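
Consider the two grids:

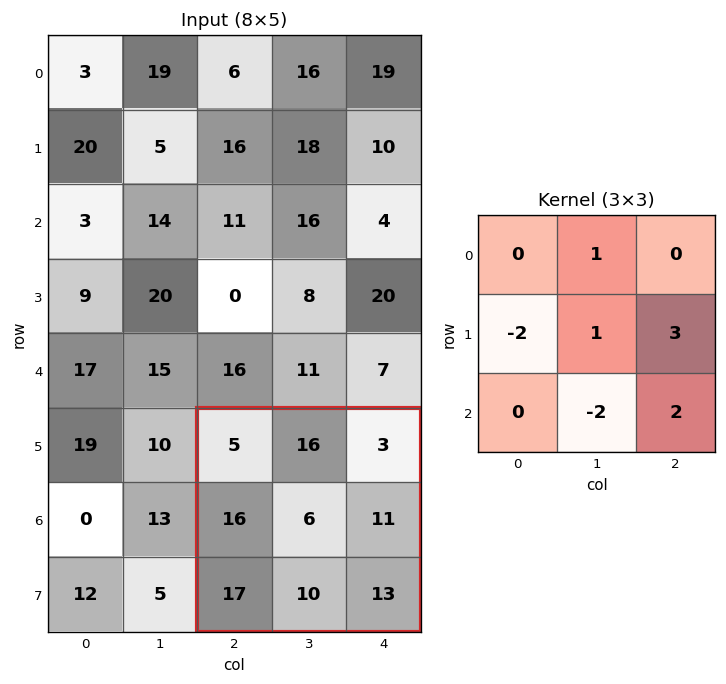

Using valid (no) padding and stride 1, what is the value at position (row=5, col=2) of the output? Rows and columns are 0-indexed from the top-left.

The receptive field on the input at this output position is [5 16 3 / 16 6 11 / 17 10 13]. Elementwise product with the kernel and sum: 16·1 + 16·-2 + 6·1 + 11·3 + 10·-2 + 13·2.

29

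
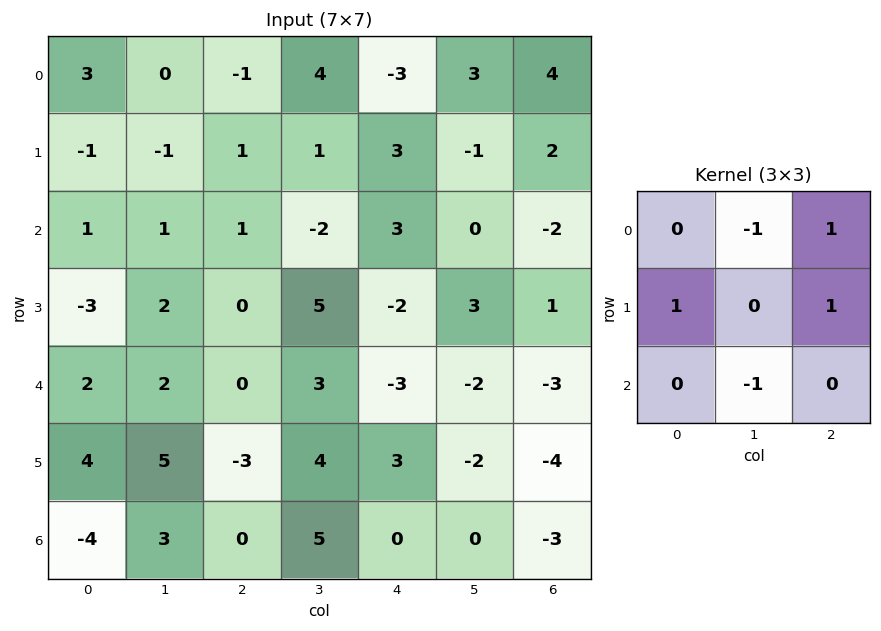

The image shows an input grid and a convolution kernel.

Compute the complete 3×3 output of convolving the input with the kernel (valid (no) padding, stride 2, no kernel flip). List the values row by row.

Output[0,0]: The receptive field on the input at this output position is [3 0 -1 / -1 -1 1 / 1 1 1]. Elementwise product with the kernel and sum: 0·-1 + -1·1 + -1·1 + 1·1 + 1·-1.
Output[0,1]: The receptive field on the input at this output position is [-1 4 -3 / 1 1 3 / 1 -2 3]. Elementwise product with the kernel and sum: 4·-1 + -3·1 + 1·1 + 3·1 + -2·-1.

-2 -1 6
-5 0 -1
-4 -11 -2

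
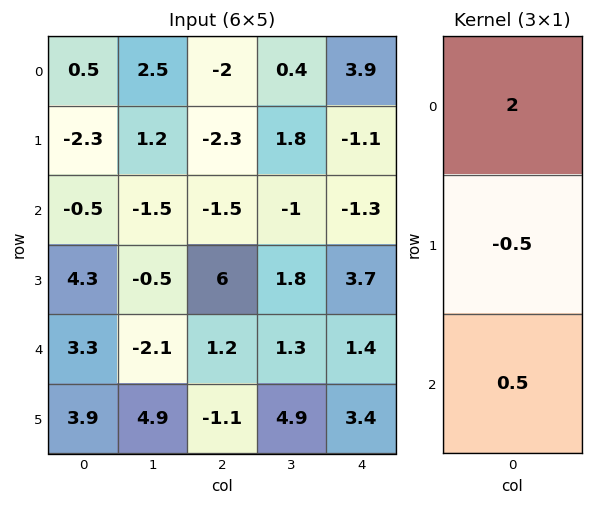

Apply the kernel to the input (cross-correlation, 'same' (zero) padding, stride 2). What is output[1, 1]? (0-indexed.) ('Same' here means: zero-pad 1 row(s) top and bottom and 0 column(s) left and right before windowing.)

-0.85

The receptive field on the zero-padded input at this output position is [-2.3 / -1.5 / 6]. Elementwise product with the kernel and sum: -2.3·2 + -1.5·-0.5 + 6·0.5.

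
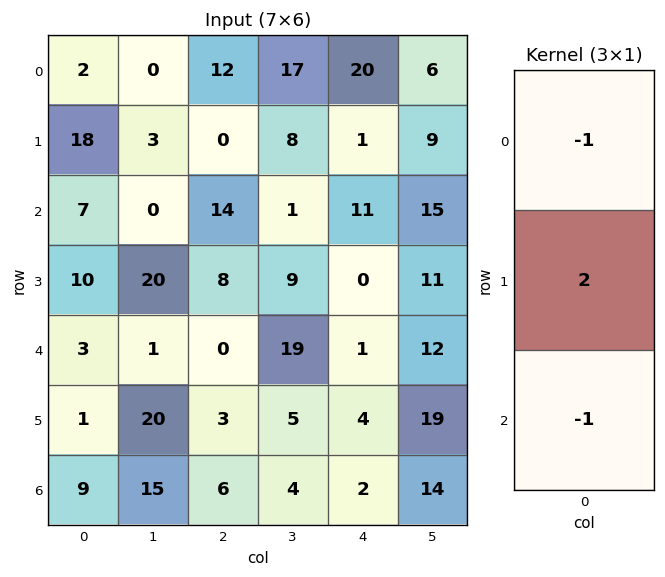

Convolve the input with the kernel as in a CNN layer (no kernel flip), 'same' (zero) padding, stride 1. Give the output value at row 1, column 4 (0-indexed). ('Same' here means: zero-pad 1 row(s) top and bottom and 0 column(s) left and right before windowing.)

-29

The receptive field on the zero-padded input at this output position is [20 / 1 / 11]. Elementwise product with the kernel and sum: 20·-1 + 1·2 + 11·-1.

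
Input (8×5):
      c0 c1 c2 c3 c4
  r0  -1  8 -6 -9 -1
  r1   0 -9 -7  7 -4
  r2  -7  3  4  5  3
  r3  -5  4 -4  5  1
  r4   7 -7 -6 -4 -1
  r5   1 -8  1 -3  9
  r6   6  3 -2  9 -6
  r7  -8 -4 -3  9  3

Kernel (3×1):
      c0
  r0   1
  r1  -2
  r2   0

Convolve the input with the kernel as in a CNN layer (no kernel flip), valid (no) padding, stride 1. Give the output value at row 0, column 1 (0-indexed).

The receptive field on the input at this output position is [8 / -9 / 3]. Elementwise product with the kernel and sum: 8·1 + -9·-2.

26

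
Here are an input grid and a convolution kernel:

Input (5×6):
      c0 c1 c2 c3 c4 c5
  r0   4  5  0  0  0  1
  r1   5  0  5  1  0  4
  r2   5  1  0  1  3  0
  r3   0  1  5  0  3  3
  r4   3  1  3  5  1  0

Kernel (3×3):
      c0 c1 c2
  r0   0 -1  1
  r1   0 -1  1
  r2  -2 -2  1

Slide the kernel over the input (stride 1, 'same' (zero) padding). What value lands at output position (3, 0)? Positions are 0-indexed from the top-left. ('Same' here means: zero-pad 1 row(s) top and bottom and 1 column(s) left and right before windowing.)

-8

The receptive field on the zero-padded input at this output position is [0 5 1 / 0 0 1 / 0 3 1]. Elementwise product with the kernel and sum: 5·-1 + 1·1 + 0·-1 + 1·1 + 0·-2 + 3·-2 + 1·1.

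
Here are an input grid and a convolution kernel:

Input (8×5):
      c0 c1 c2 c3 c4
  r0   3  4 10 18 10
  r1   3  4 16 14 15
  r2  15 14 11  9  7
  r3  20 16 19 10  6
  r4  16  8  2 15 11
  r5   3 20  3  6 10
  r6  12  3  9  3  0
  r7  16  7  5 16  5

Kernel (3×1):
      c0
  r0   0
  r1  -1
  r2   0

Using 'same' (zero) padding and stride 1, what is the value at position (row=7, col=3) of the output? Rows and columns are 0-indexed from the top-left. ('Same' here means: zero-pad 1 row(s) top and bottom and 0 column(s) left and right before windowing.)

The receptive field on the zero-padded input at this output position is [3 / 16 / 0]. Elementwise product with the kernel and sum: 16·-1.

-16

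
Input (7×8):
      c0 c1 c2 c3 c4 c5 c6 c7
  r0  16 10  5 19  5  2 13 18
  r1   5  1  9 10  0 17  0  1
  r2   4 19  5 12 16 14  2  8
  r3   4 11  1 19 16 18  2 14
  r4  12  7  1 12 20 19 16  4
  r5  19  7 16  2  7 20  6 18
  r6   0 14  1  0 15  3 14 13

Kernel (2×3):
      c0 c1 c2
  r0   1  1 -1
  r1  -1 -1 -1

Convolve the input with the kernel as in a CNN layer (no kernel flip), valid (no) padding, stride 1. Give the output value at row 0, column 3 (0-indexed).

The receptive field on the input at this output position is [19 5 2 / 10 0 17]. Elementwise product with the kernel and sum: 19·1 + 5·1 + 2·-1 + 10·-1 + 0·-1 + 17·-1.

-5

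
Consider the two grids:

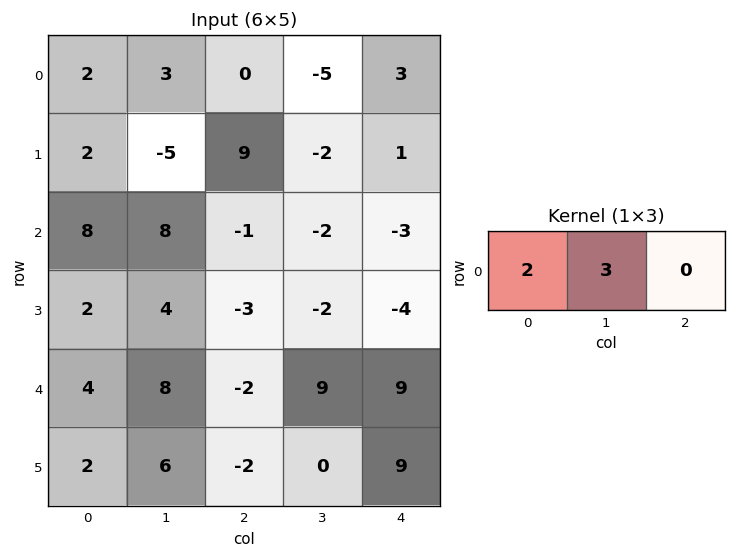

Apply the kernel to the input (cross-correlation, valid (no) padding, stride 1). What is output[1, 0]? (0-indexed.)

-11

The receptive field on the input at this output position is [2 -5 9]. Elementwise product with the kernel and sum: 2·2 + -5·3.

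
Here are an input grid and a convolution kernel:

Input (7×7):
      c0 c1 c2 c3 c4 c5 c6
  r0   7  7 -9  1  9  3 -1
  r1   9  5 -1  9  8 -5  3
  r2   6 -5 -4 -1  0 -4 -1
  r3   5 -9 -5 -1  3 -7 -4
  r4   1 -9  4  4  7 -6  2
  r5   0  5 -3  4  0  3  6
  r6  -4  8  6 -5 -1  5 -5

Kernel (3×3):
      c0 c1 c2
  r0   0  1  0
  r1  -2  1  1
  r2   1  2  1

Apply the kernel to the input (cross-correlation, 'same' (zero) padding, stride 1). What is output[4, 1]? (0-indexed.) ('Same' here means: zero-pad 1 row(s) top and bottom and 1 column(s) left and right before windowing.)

-9

The receptive field on the zero-padded input at this output position is [5 -9 -5 / 1 -9 4 / 0 5 -3]. Elementwise product with the kernel and sum: -9·1 + 1·-2 + -9·1 + 4·1 + 0·1 + 5·2 + -3·1.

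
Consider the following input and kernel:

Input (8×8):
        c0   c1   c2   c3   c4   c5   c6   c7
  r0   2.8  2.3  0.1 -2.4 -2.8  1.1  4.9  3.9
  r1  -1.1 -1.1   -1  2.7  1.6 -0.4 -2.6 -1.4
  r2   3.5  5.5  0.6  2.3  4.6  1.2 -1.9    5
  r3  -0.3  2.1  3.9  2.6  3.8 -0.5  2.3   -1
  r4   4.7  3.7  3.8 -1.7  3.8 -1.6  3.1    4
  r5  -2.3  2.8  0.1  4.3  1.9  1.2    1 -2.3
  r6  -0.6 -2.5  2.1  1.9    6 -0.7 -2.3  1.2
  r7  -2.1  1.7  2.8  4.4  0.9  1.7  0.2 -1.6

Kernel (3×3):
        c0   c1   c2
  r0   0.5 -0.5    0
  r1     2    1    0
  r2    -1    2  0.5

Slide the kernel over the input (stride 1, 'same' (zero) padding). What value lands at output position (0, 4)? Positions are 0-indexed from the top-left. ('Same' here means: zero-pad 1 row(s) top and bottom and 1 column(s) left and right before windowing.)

The receptive field on the zero-padded input at this output position is [0 0 0 / -2.4 -2.8 1.1 / 2.7 1.6 -0.4]. Elementwise product with the kernel and sum: 0·0.5 + 0·-0.5 + -2.4·2 + -2.8·1 + 2.7·-1 + 1.6·2 + -0.4·0.5.

-7.3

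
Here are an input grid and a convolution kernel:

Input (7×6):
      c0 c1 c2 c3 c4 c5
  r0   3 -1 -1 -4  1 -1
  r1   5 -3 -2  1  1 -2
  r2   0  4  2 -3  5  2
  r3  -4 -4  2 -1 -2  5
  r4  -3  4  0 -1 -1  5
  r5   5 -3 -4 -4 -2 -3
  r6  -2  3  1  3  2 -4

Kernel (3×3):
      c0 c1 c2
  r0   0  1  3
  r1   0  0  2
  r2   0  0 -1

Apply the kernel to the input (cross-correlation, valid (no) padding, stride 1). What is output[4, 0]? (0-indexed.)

The receptive field on the input at this output position is [-3 4 0 / 5 -3 -4 / -2 3 1]. Elementwise product with the kernel and sum: 4·1 + 0·3 + -4·2 + 1·-1.

-5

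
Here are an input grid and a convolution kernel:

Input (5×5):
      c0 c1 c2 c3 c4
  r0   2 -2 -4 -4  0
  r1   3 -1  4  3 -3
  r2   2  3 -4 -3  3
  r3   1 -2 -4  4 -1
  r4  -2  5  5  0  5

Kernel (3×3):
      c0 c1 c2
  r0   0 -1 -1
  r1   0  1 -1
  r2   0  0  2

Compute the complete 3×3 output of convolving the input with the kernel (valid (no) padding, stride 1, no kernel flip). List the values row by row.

-7 3 16
-4 0 -8
13 -1 15

Output[0,0]: The receptive field on the input at this output position is [2 -2 -4 / 3 -1 4 / 2 3 -4]. Elementwise product with the kernel and sum: -2·-1 + -4·-1 + -1·1 + 4·-1 + -4·2.
Output[0,1]: The receptive field on the input at this output position is [-2 -4 -4 / -1 4 3 / 3 -4 -3]. Elementwise product with the kernel and sum: -4·-1 + -4·-1 + 4·1 + 3·-1 + -3·2.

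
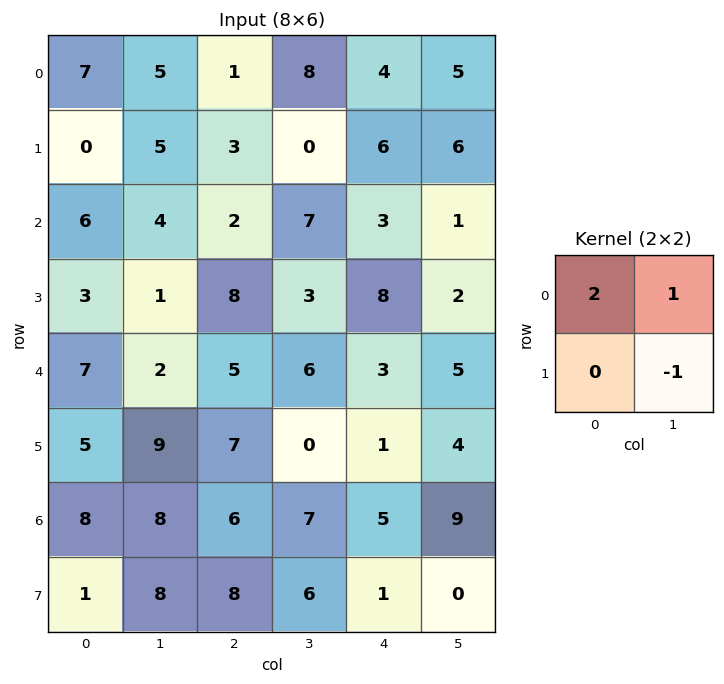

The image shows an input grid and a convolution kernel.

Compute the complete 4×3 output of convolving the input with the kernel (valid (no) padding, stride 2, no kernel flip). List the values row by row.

Output[0,0]: The receptive field on the input at this output position is [7 5 / 0 5]. Elementwise product with the kernel and sum: 7·2 + 5·1 + 5·-1.

14 10 7
15 8 5
7 16 7
16 13 19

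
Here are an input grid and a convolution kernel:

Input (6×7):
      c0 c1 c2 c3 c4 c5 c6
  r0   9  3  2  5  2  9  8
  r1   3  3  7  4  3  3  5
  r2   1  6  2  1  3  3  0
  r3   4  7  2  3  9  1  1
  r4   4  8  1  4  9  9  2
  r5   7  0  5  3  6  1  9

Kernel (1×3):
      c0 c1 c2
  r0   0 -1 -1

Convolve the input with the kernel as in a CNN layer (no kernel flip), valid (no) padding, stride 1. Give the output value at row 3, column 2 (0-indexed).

-12

The receptive field on the input at this output position is [2 3 9]. Elementwise product with the kernel and sum: 3·-1 + 9·-1.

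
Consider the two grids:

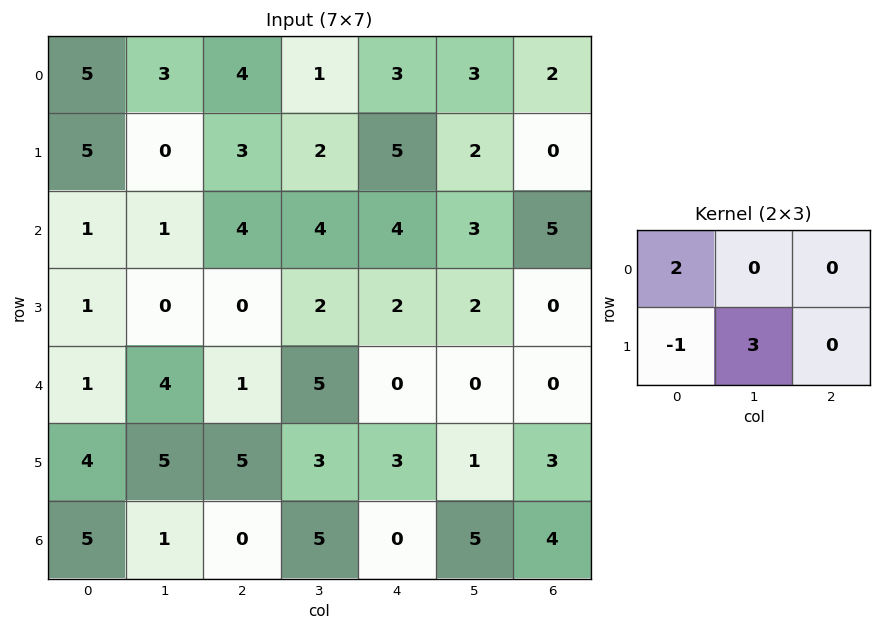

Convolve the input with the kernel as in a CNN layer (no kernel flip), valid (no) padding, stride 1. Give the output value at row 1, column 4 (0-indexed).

The receptive field on the input at this output position is [5 2 0 / 4 3 5]. Elementwise product with the kernel and sum: 5·2 + 4·-1 + 3·3.

15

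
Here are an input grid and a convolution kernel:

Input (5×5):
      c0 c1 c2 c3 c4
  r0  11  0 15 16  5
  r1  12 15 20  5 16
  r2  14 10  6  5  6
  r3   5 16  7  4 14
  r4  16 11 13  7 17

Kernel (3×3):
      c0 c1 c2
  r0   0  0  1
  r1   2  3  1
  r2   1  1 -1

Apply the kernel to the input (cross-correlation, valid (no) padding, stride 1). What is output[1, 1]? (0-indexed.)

The receptive field on the input at this output position is [15 20 5 / 10 6 5 / 16 7 4]. Elementwise product with the kernel and sum: 5·1 + 10·2 + 6·3 + 5·1 + 16·1 + 7·1 + 4·-1.

67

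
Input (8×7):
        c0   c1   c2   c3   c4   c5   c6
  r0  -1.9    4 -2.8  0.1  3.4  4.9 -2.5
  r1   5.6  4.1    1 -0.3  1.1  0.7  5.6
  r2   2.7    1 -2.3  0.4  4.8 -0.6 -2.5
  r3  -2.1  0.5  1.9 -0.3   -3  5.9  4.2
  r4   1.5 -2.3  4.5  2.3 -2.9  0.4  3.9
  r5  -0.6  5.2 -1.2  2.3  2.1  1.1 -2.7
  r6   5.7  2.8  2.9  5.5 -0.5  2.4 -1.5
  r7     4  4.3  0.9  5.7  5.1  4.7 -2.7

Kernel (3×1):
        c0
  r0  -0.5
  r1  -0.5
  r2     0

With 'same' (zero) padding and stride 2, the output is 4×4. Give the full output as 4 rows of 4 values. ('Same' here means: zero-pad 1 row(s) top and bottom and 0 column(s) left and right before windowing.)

0.95 1.4 -1.7 1.25
-4.15 0.65 -2.95 -1.55
0.3 -3.2 2.95 -4.05
-2.55 -0.85 -0.8 2.1

Output[0,0]: The receptive field on the zero-padded input at this output position is [0 / -1.9 / 5.6]. Elementwise product with the kernel and sum: 0·-0.5 + -1.9·-0.5.
Output[0,1]: The receptive field on the zero-padded input at this output position is [0 / -2.8 / 1]. Elementwise product with the kernel and sum: 0·-0.5 + -2.8·-0.5.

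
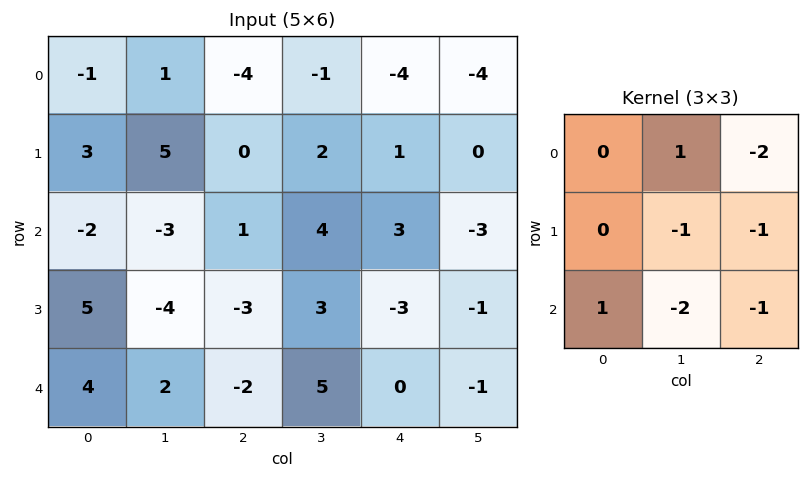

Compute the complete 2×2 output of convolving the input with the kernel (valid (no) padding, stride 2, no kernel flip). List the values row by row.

7 -6
4 -14

Output[0,0]: The receptive field on the input at this output position is [-1 1 -4 / 3 5 0 / -2 -3 1]. Elementwise product with the kernel and sum: 1·1 + -4·-2 + 5·-1 + 0·-1 + -2·1 + -3·-2 + 1·-1.
Output[0,1]: The receptive field on the input at this output position is [-4 -1 -4 / 0 2 1 / 1 4 3]. Elementwise product with the kernel and sum: -1·1 + -4·-2 + 2·-1 + 1·-1 + 1·1 + 4·-2 + 3·-1.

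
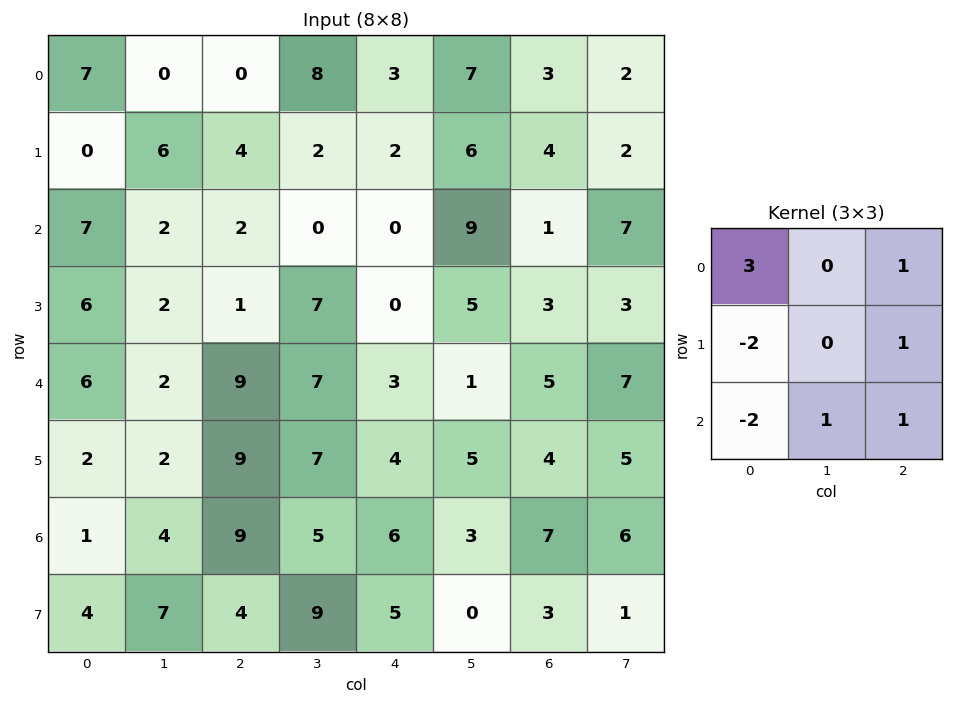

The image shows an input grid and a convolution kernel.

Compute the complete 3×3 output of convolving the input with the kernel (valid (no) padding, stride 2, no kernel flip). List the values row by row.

15 -7 22
11 -4 4
43 9 8

Output[0,0]: The receptive field on the input at this output position is [7 0 0 / 0 6 4 / 7 2 2]. Elementwise product with the kernel and sum: 7·3 + 0·1 + 0·-2 + 4·1 + 7·-2 + 2·1 + 2·1.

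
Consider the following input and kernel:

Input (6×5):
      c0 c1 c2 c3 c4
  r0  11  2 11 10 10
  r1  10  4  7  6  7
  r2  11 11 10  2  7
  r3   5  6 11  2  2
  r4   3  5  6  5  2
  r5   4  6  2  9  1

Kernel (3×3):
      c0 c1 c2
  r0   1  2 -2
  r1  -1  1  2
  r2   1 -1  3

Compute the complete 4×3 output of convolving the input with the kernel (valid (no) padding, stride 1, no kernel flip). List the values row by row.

Output[0,0]: The receptive field on the input at this output position is [11 2 11 / 10 4 7 / 11 11 10]. Elementwise product with the kernel and sum: 11·1 + 2·2 + 11·-2 + 10·-1 + 4·1 + 7·2 + 11·1 + 11·-1 + 10·3.
Output[0,1]: The receptive field on the input at this output position is [2 11 10 / 4 7 6 / 11 10 2]. Elementwise product with the kernel and sum: 2·1 + 11·2 + 10·-2 + 4·-1 + 7·1 + 6·2 + 11·1 + 10·-1 + 2·3.

31 26 53
56 10 26
52 50 2
13 66 10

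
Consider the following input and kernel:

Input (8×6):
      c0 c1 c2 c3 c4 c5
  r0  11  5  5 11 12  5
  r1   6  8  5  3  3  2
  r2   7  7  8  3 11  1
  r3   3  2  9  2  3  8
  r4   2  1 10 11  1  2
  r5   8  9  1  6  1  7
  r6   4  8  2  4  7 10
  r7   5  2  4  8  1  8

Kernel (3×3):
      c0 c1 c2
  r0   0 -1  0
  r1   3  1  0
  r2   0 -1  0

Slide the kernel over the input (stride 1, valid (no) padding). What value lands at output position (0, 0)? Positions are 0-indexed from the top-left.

14

The receptive field on the input at this output position is [11 5 5 / 6 8 5 / 7 7 8]. Elementwise product with the kernel and sum: 5·-1 + 6·3 + 8·1 + 7·-1.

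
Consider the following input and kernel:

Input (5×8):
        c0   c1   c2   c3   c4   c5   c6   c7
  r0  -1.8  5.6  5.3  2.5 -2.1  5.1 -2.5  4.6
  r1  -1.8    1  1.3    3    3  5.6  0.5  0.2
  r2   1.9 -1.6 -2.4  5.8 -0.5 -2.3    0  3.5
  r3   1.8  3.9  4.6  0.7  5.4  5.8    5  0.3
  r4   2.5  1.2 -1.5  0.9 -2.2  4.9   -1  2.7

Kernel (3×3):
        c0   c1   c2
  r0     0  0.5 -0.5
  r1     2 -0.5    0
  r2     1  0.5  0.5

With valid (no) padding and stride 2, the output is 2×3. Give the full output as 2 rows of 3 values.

-4.05 3.65 5.35
4.4 9.85 6.5

Output[0,0]: The receptive field on the input at this output position is [-1.8 5.6 5.3 / -1.8 1 1.3 / 1.9 -1.6 -2.4]. Elementwise product with the kernel and sum: 5.6·0.5 + 5.3·-0.5 + -1.8·2 + 1·-0.5 + 1.9·1 + -1.6·0.5 + -2.4·0.5.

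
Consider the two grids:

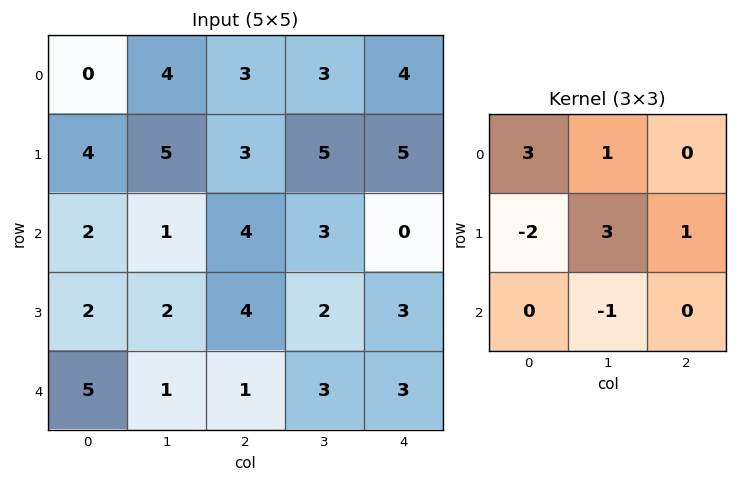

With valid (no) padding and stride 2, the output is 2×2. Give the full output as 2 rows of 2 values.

Output[0,0]: The receptive field on the input at this output position is [0 4 3 / 4 5 3 / 2 1 4]. Elementwise product with the kernel and sum: 0·3 + 4·1 + 4·-2 + 5·3 + 3·1 + 1·-1.
Output[0,1]: The receptive field on the input at this output position is [3 3 4 / 3 5 5 / 4 3 0]. Elementwise product with the kernel and sum: 3·3 + 3·1 + 3·-2 + 5·3 + 5·1 + 3·-1.

13 23
12 13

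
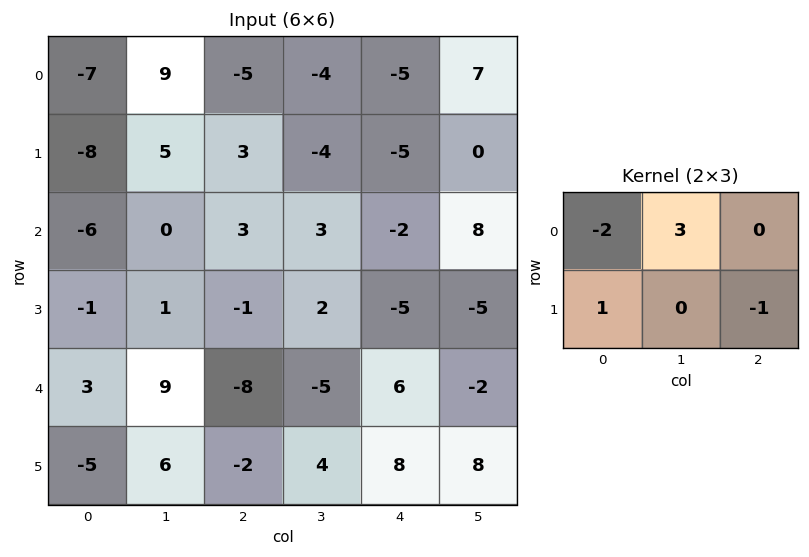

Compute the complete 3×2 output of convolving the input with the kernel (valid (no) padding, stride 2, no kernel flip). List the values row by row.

Output[0,0]: The receptive field on the input at this output position is [-7 9 -5 / -8 5 3]. Elementwise product with the kernel and sum: -7·-2 + 9·3 + -8·1 + 3·-1.
Output[0,1]: The receptive field on the input at this output position is [-5 -4 -5 / 3 -4 -5]. Elementwise product with the kernel and sum: -5·-2 + -4·3 + 3·1 + -5·-1.

30 6
12 7
18 -9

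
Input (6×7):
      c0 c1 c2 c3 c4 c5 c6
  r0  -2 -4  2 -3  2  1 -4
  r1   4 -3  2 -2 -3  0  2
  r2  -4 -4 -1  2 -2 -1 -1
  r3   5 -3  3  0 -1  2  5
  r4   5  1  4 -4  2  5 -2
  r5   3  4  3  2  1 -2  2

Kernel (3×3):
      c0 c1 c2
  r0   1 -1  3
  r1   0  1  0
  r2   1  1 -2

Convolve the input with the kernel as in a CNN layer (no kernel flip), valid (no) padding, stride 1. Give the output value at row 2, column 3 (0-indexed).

The receptive field on the input at this output position is [2 -2 -1 / 0 -1 2 / -4 2 5]. Elementwise product with the kernel and sum: 2·1 + -2·-1 + -1·3 + -1·1 + -4·1 + 2·1 + 5·-2.

-12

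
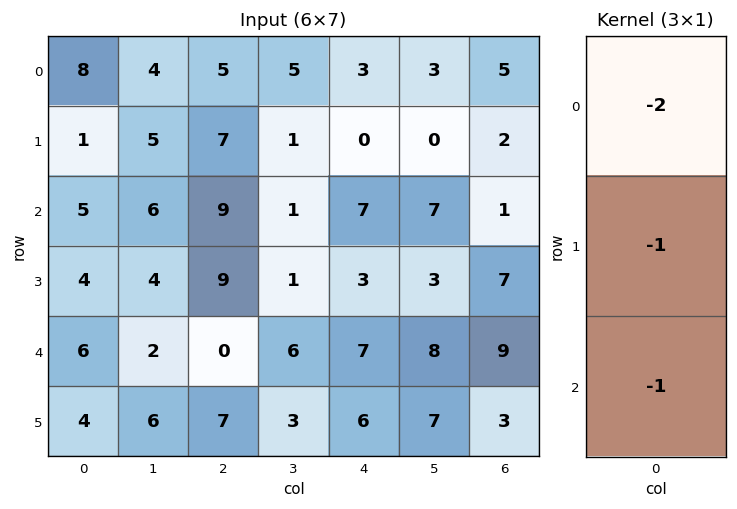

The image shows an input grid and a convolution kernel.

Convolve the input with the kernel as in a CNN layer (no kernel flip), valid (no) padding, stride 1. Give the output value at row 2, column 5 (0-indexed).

The receptive field on the input at this output position is [7 / 3 / 8]. Elementwise product with the kernel and sum: 7·-2 + 3·-1 + 8·-1.

-25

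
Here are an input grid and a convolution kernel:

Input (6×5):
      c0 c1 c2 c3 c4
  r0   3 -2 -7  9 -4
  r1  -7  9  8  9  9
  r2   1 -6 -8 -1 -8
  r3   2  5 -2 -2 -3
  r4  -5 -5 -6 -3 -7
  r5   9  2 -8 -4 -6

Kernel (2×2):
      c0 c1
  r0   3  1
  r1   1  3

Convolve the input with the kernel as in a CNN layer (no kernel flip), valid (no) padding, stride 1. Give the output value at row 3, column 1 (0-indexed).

The receptive field on the input at this output position is [5 -2 / -5 -6]. Elementwise product with the kernel and sum: 5·3 + -2·1 + -5·1 + -6·3.

-10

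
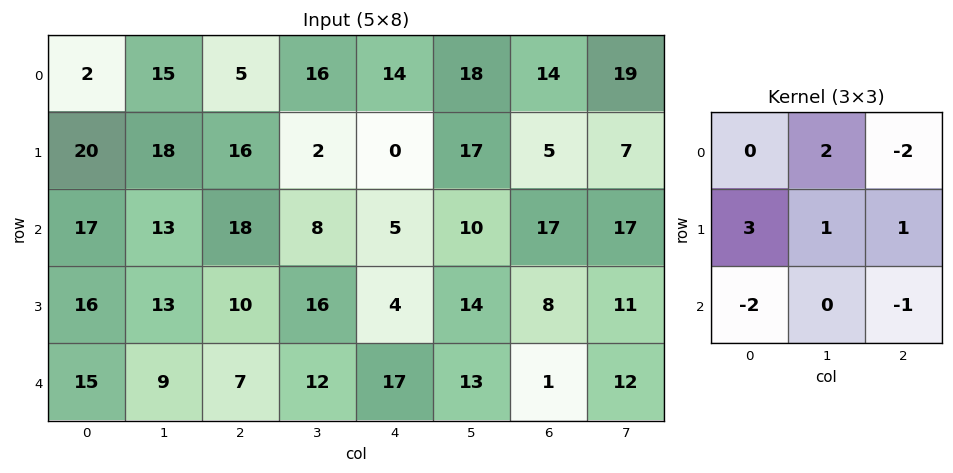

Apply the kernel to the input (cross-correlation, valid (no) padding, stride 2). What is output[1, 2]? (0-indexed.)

-15

The receptive field on the input at this output position is [5 10 17 / 4 14 8 / 17 13 1]. Elementwise product with the kernel and sum: 10·2 + 17·-2 + 4·3 + 14·1 + 8·1 + 17·-2 + 1·-1.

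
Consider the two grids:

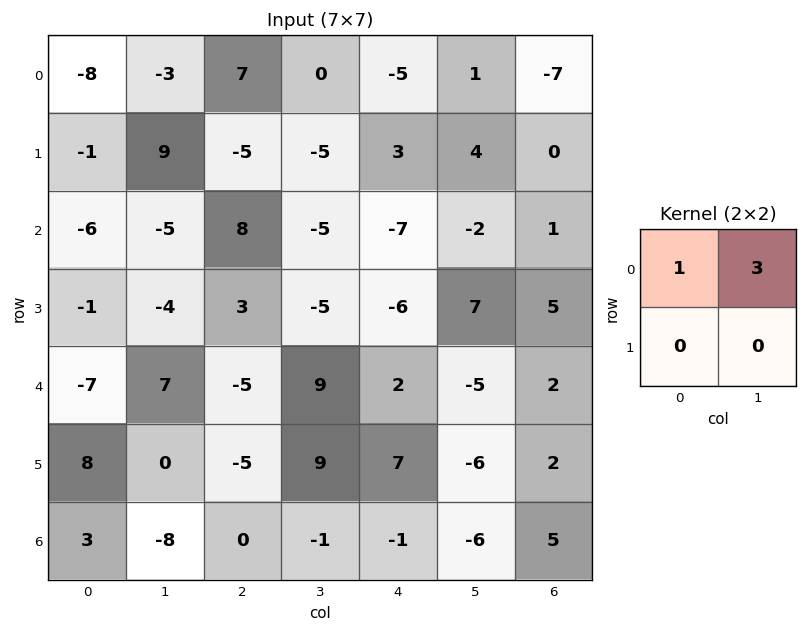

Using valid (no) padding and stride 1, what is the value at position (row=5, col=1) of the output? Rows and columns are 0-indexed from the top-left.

-15

The receptive field on the input at this output position is [0 -5 / -8 0]. Elementwise product with the kernel and sum: 0·1 + -5·3.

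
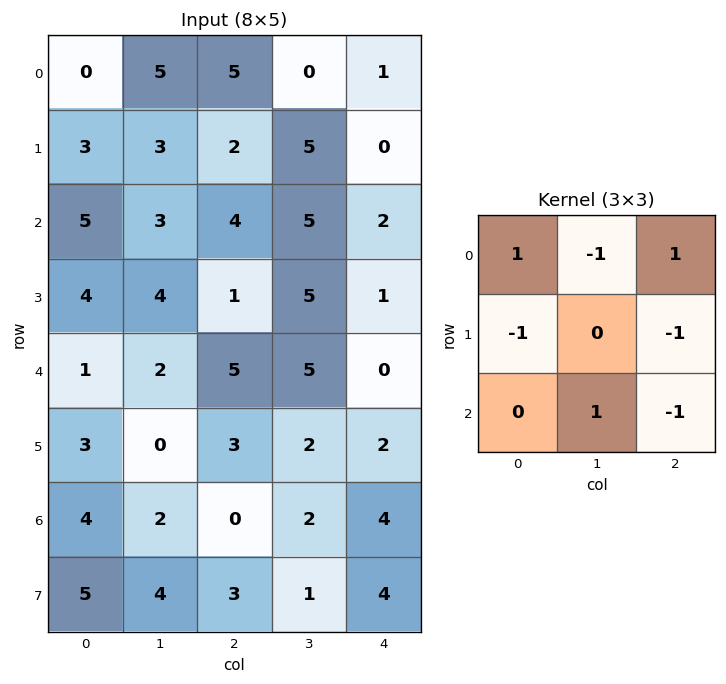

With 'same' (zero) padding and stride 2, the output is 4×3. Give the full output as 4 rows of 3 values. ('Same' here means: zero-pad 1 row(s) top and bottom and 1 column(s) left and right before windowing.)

Output[0,0]: The receptive field on the zero-padded input at this output position is [0 0 0 / 0 0 5 / 0 3 3]. Elementwise product with the kernel and sum: 0·1 + 0·-1 + 0·1 + 0·-1 + 5·-1 + 3·1 + 3·-1.

-5 -8 0
-3 -6 1
1 2 1
-4 -3 2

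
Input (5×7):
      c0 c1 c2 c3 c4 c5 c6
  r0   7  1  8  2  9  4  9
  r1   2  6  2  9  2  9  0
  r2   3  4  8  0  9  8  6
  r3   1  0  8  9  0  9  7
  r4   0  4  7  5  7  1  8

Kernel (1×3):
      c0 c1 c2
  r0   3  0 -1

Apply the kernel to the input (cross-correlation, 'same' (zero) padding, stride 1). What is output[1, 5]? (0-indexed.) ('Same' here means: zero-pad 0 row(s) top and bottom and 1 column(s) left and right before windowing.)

The receptive field on the zero-padded input at this output position is [2 9 0]. Elementwise product with the kernel and sum: 2·3 + 0·-1.

6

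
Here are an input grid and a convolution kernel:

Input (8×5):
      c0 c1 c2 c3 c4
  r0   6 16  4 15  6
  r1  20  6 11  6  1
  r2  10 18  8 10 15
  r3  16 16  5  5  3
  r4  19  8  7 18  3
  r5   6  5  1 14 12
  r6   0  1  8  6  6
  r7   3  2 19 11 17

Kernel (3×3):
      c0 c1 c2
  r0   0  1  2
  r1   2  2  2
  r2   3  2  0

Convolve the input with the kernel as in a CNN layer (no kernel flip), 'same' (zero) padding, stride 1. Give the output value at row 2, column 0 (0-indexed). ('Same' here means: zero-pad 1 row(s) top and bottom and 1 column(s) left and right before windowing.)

120

The receptive field on the zero-padded input at this output position is [0 20 6 / 0 10 18 / 0 16 16]. Elementwise product with the kernel and sum: 20·1 + 6·2 + 0·2 + 10·2 + 18·2 + 0·3 + 16·2.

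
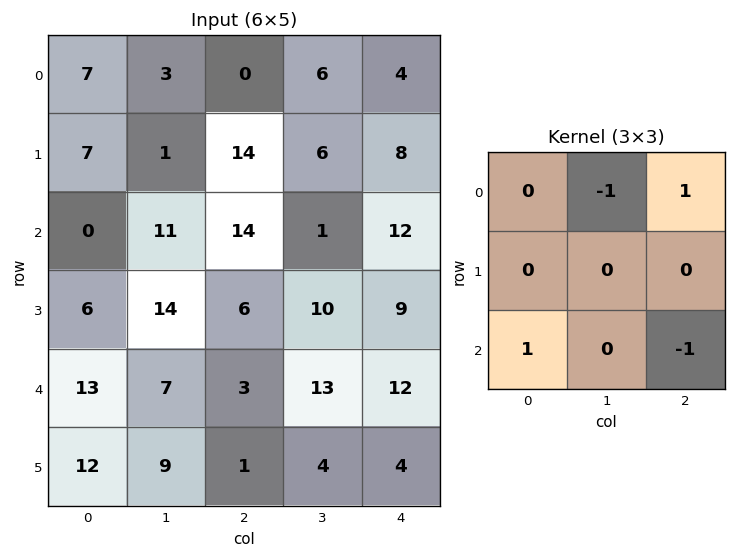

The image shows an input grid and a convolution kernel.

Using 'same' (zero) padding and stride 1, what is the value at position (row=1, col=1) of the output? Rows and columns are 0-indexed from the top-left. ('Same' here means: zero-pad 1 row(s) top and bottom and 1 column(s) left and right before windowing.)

-17

The receptive field on the zero-padded input at this output position is [7 3 0 / 7 1 14 / 0 11 14]. Elementwise product with the kernel and sum: 3·-1 + 0·1 + 0·1 + 14·-1.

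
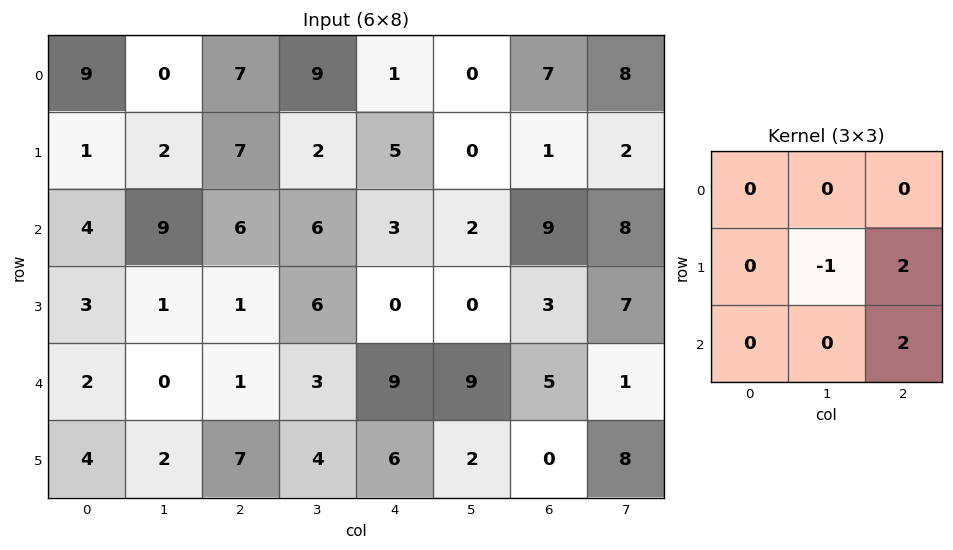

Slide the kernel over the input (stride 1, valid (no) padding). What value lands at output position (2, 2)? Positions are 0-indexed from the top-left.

12

The receptive field on the input at this output position is [6 6 3 / 1 6 0 / 1 3 9]. Elementwise product with the kernel and sum: 6·-1 + 0·2 + 9·2.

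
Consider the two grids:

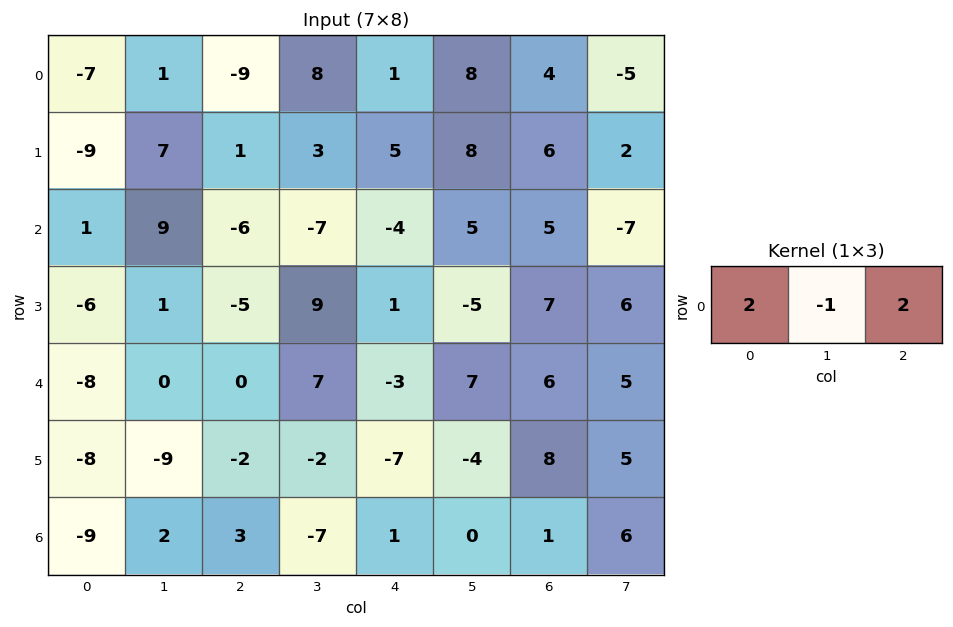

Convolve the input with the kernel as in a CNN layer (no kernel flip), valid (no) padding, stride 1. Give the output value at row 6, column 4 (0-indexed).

The receptive field on the input at this output position is [1 0 1]. Elementwise product with the kernel and sum: 1·2 + 0·-1 + 1·2.

4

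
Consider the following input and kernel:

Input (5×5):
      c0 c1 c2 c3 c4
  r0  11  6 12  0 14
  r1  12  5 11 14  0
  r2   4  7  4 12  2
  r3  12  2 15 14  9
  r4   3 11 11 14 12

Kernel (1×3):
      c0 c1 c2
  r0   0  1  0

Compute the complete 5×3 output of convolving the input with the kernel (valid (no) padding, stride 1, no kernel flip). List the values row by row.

Output[0,0]: The receptive field on the input at this output position is [11 6 12]. Elementwise product with the kernel and sum: 6·1.

6 12 0
5 11 14
7 4 12
2 15 14
11 11 14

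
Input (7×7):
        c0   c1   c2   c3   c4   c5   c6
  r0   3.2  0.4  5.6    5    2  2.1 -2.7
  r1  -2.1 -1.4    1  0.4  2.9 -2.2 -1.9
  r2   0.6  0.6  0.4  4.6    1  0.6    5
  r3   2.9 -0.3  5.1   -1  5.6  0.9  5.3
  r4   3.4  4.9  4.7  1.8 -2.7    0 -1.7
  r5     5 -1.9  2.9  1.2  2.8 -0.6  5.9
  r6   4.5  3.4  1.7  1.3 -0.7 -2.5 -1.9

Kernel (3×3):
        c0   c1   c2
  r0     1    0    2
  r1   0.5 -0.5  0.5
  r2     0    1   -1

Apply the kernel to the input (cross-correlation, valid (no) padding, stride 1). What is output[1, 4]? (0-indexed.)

-2.6

The receptive field on the input at this output position is [2.9 -2.2 -1.9 / 1 0.6 5 / 5.6 0.9 5.3]. Elementwise product with the kernel and sum: 2.9·1 + -1.9·2 + 1·0.5 + 0.6·-0.5 + 5·0.5 + 0.9·1 + 5.3·-1.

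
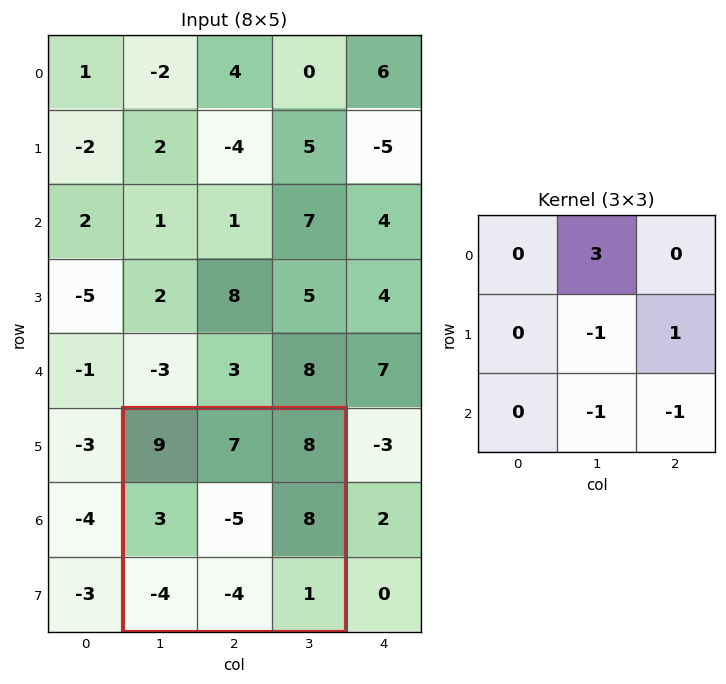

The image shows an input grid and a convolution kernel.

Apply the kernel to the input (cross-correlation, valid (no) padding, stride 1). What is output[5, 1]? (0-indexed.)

The receptive field on the input at this output position is [9 7 8 / 3 -5 8 / -4 -4 1]. Elementwise product with the kernel and sum: 7·3 + -5·-1 + 8·1 + -4·-1 + 1·-1.

37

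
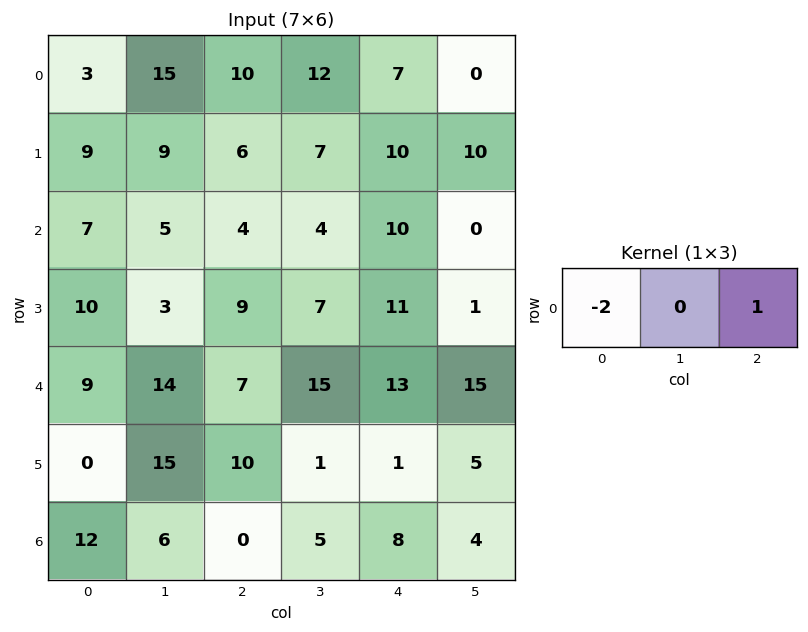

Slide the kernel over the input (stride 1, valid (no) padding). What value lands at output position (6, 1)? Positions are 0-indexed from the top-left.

The receptive field on the input at this output position is [6 0 5]. Elementwise product with the kernel and sum: 6·-2 + 5·1.

-7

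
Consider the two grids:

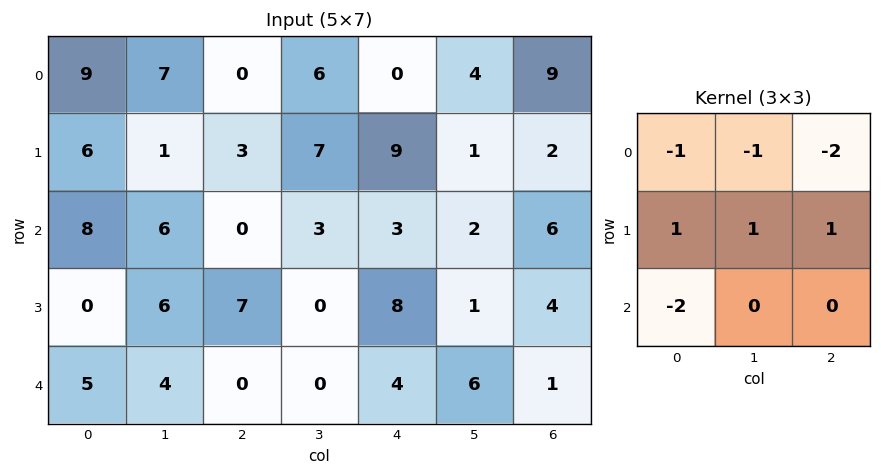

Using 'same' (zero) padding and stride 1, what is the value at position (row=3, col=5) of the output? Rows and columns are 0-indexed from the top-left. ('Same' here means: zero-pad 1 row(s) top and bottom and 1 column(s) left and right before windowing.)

-12

The receptive field on the zero-padded input at this output position is [3 2 6 / 8 1 4 / 4 6 1]. Elementwise product with the kernel and sum: 3·-1 + 2·-1 + 6·-2 + 8·1 + 1·1 + 4·1 + 4·-2.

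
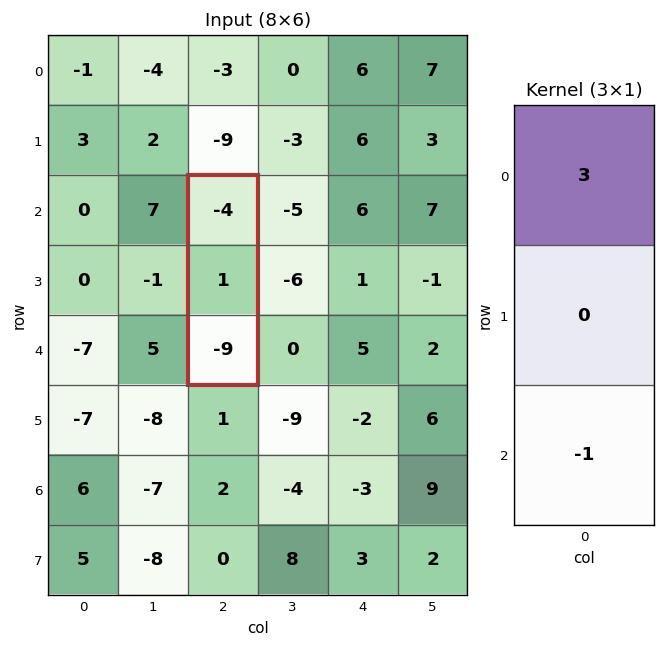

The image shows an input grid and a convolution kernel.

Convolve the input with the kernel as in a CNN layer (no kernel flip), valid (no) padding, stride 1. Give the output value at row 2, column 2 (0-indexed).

-3

The receptive field on the input at this output position is [-4 / 1 / -9]. Elementwise product with the kernel and sum: -4·3 + -9·-1.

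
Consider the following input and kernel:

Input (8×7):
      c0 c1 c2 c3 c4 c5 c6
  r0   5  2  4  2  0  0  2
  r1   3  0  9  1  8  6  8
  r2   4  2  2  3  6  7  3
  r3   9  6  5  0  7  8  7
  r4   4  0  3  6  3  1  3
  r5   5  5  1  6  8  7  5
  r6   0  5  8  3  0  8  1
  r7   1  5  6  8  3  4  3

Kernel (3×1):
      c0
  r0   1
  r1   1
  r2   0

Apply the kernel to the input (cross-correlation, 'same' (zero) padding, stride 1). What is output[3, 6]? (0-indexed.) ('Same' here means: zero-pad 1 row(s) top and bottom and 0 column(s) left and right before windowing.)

The receptive field on the zero-padded input at this output position is [3 / 7 / 3]. Elementwise product with the kernel and sum: 3·1 + 7·1.

10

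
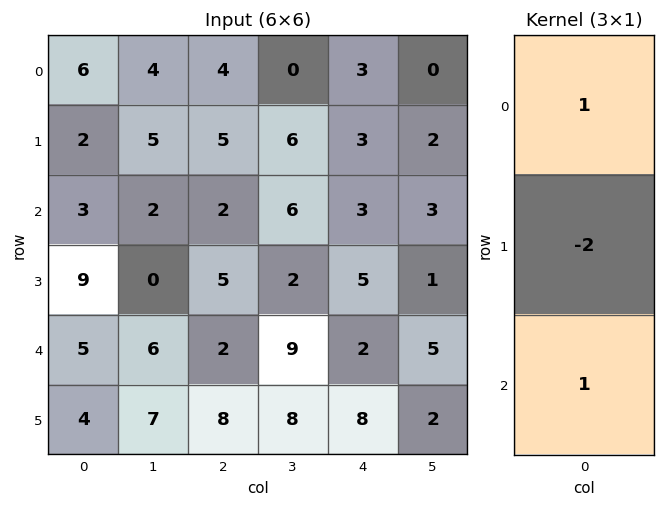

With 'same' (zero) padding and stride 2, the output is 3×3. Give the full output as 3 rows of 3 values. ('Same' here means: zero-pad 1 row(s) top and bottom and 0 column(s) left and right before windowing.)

Output[0,0]: The receptive field on the zero-padded input at this output position is [0 / 6 / 2]. Elementwise product with the kernel and sum: 0·1 + 6·-2 + 2·1.
Output[0,1]: The receptive field on the zero-padded input at this output position is [0 / 4 / 5]. Elementwise product with the kernel and sum: 0·1 + 4·-2 + 5·1.

-10 -3 -3
5 6 2
3 9 9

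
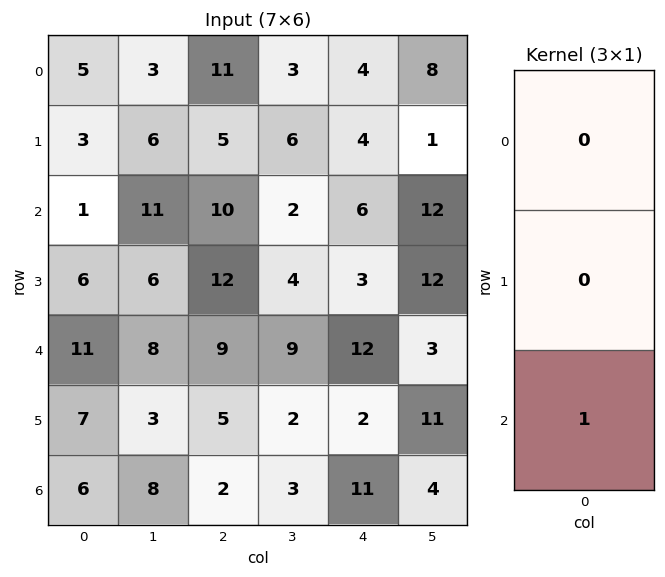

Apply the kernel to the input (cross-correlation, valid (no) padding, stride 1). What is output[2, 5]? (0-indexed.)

The receptive field on the input at this output position is [12 / 12 / 3]. Elementwise product with the kernel and sum: 3·1.

3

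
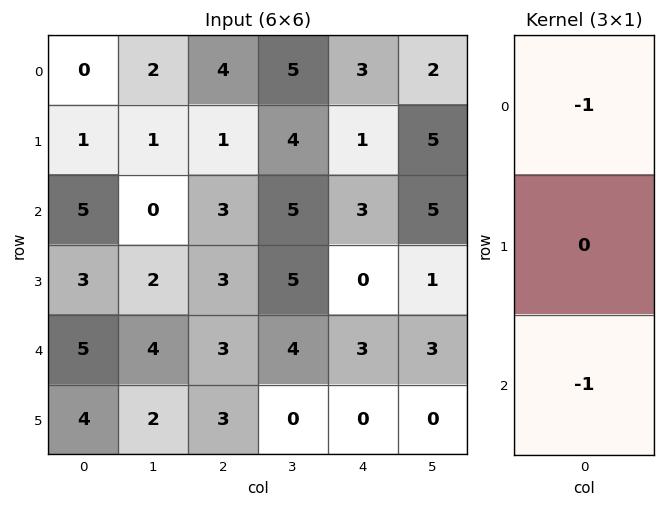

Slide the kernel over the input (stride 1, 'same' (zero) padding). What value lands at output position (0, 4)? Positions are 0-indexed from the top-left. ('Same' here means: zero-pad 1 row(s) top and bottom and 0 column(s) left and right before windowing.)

-1

The receptive field on the zero-padded input at this output position is [0 / 3 / 1]. Elementwise product with the kernel and sum: 0·-1 + 1·-1.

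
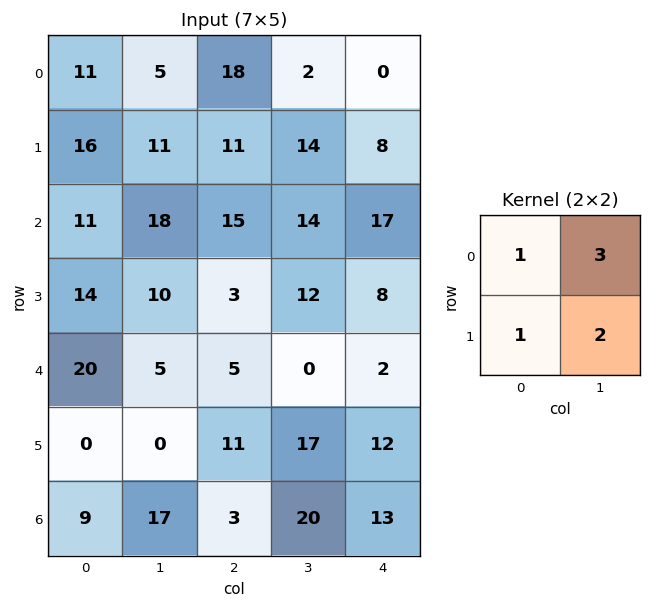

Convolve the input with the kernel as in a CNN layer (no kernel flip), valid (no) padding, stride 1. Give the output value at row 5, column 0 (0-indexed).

43

The receptive field on the input at this output position is [0 0 / 9 17]. Elementwise product with the kernel and sum: 0·1 + 0·3 + 9·1 + 17·2.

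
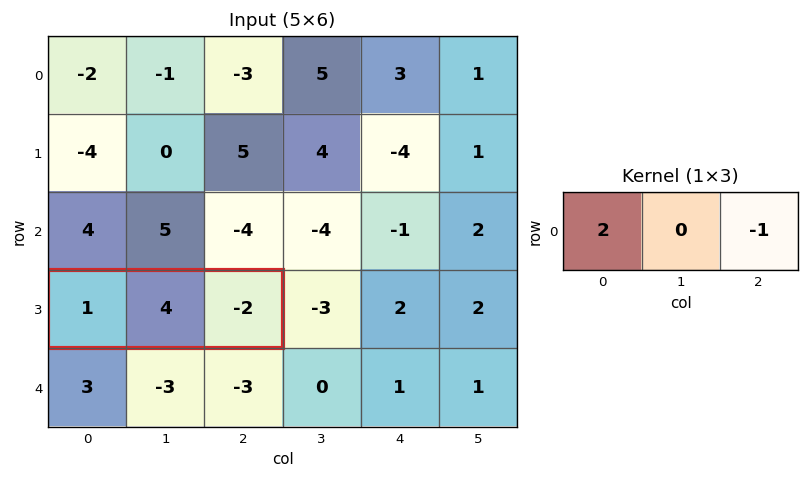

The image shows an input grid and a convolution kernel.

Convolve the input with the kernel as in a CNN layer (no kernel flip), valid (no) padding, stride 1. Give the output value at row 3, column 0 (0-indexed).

4

The receptive field on the input at this output position is [1 4 -2]. Elementwise product with the kernel and sum: 1·2 + -2·-1.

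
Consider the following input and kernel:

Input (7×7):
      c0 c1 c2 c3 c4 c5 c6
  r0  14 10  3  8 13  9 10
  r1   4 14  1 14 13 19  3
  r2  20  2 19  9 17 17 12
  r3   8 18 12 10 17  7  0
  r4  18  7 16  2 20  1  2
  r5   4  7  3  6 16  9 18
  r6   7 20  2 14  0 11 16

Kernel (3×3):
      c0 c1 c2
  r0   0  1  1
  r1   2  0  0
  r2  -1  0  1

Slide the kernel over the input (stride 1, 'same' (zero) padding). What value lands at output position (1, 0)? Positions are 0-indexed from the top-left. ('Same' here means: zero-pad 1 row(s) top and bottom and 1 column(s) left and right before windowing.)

The receptive field on the zero-padded input at this output position is [0 14 10 / 0 4 14 / 0 20 2]. Elementwise product with the kernel and sum: 14·1 + 10·1 + 0·2 + 0·-1 + 2·1.

26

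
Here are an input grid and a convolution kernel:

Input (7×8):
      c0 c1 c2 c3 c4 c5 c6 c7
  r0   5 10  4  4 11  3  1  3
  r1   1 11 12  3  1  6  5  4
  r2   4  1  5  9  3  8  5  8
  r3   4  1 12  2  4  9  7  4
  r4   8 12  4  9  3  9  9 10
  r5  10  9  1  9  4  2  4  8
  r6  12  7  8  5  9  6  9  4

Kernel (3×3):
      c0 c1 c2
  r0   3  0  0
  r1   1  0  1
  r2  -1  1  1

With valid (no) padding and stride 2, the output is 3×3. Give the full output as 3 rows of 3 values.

30 32 49
36 39 35
38 23 23

Output[0,0]: The receptive field on the input at this output position is [5 10 4 / 1 11 12 / 4 1 5]. Elementwise product with the kernel and sum: 5·3 + 1·1 + 12·1 + 4·-1 + 1·1 + 5·1.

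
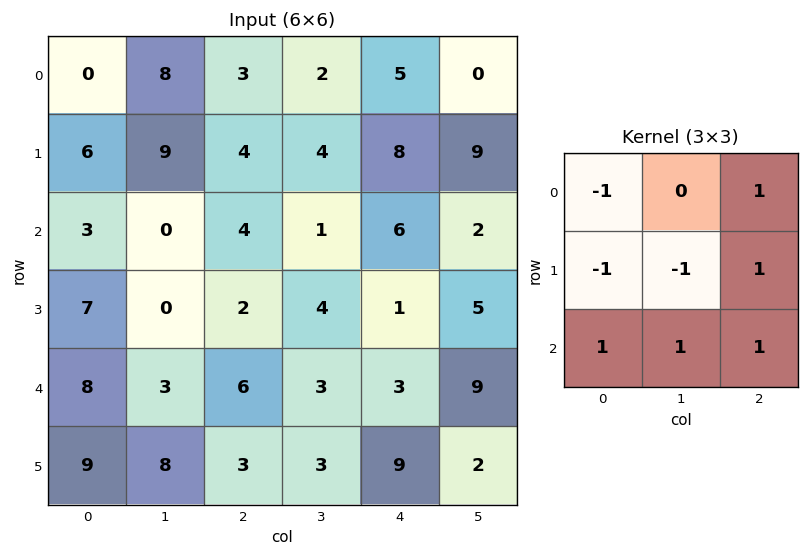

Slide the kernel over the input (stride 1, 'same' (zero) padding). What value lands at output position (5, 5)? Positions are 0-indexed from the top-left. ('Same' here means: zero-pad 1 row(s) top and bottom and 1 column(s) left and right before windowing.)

The receptive field on the zero-padded input at this output position is [3 9 0 / 9 2 0 / 0 0 0]. Elementwise product with the kernel and sum: 3·-1 + 0·1 + 9·-1 + 2·-1 + 0·1 + 0·1 + 0·1 + 0·1.

-14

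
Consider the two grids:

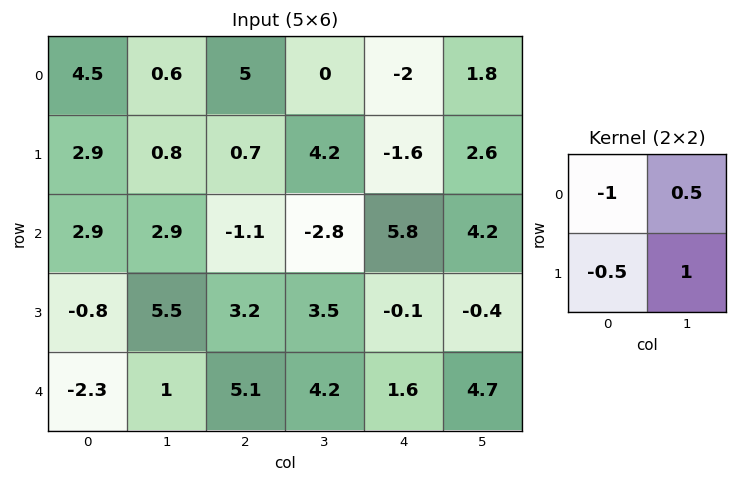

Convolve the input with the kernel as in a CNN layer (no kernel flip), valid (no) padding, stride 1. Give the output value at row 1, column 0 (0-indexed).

-1.05

The receptive field on the input at this output position is [2.9 0.8 / 2.9 2.9]. Elementwise product with the kernel and sum: 2.9·-1 + 0.8·0.5 + 2.9·-0.5 + 2.9·1.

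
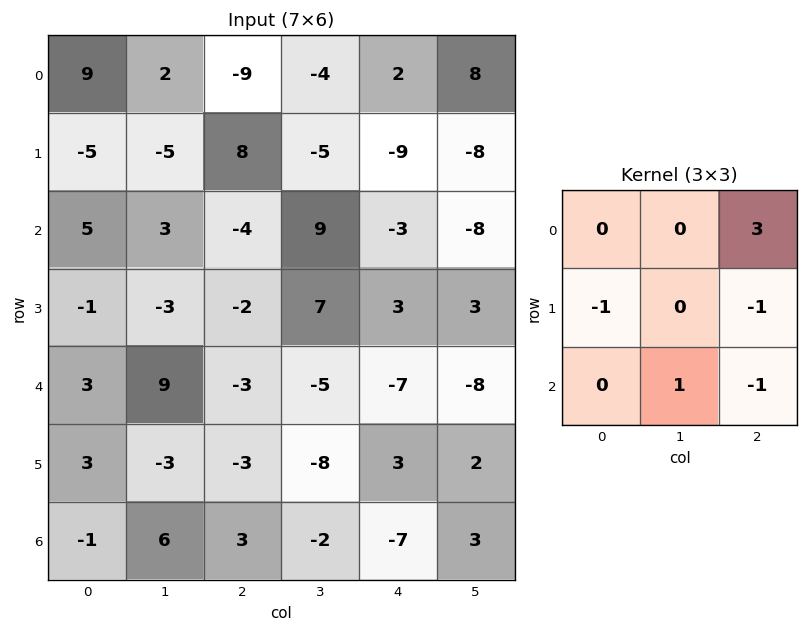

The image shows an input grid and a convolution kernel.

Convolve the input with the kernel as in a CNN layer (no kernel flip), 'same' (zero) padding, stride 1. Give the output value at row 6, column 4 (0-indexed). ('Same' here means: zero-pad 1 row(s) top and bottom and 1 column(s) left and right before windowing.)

The receptive field on the zero-padded input at this output position is [-8 3 2 / -2 -7 3 / 0 0 0]. Elementwise product with the kernel and sum: 2·3 + -2·-1 + 3·-1 + 0·1 + 0·-1.

5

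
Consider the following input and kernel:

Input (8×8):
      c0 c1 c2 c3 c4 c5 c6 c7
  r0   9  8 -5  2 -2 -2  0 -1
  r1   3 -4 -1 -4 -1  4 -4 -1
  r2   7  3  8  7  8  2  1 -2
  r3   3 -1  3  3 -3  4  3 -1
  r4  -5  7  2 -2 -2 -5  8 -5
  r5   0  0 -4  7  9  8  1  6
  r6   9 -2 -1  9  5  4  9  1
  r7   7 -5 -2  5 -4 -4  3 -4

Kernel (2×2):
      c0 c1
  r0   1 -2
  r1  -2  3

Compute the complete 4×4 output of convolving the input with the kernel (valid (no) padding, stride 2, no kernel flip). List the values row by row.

Output[0,0]: The receptive field on the input at this output position is [9 8 / 3 -4]. Elementwise product with the kernel and sum: 9·1 + 8·-2 + 3·-2 + -4·3.
Output[0,1]: The receptive field on the input at this output position is [-5 2 / -1 -4]. Elementwise product with the kernel and sum: -5·1 + 2·-2 + -1·-2 + -4·3.

-25 -19 16 7
-8 -3 22 -4
-19 35 14 34
-16 0 -7 -11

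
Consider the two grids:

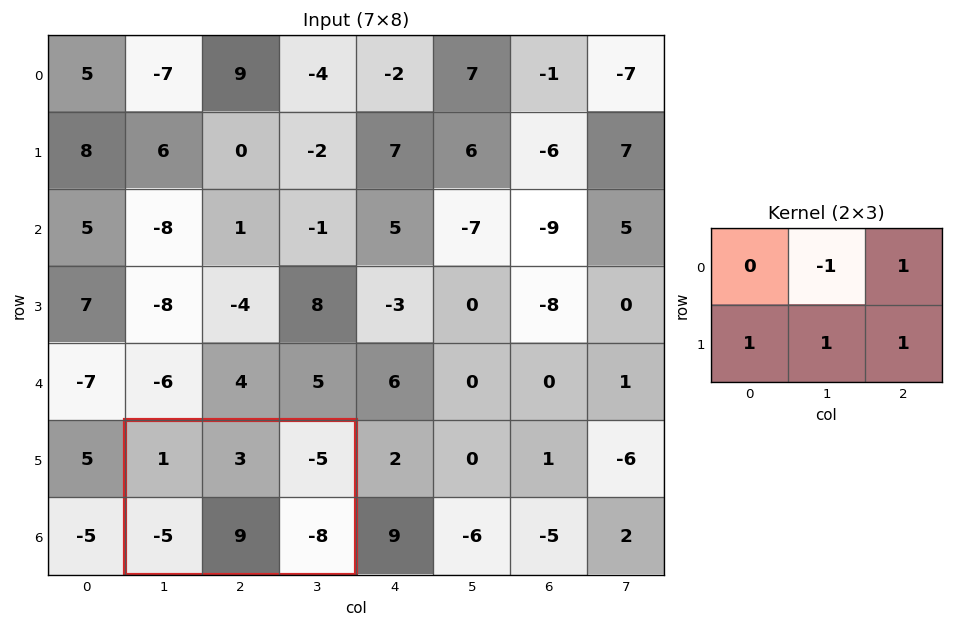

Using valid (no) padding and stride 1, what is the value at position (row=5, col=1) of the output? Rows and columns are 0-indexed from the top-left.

-12

The receptive field on the input at this output position is [1 3 -5 / -5 9 -8]. Elementwise product with the kernel and sum: 3·-1 + -5·1 + -5·1 + 9·1 + -8·1.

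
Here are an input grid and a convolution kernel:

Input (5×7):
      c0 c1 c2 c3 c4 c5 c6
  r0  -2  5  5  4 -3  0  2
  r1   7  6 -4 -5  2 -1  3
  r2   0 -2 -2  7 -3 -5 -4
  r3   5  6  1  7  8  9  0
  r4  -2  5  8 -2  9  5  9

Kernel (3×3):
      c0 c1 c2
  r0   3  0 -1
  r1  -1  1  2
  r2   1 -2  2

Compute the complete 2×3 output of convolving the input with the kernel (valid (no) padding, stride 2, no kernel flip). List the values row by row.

Output[0,0]: The receptive field on the input at this output position is [-2 5 5 / 7 6 -4 / 0 -2 -2]. Elementwise product with the kernel and sum: -2·3 + 5·-1 + 7·-1 + 6·1 + -4·2 + 0·1 + -2·-2 + -2·2.
Output[0,1]: The receptive field on the input at this output position is [5 4 -3 / -4 -5 2 / -2 7 -3]. Elementwise product with the kernel and sum: 5·3 + -3·-1 + -4·-1 + -5·1 + 2·2 + -2·1 + 7·-2 + -3·2.

-20 -1 -9
9 49 13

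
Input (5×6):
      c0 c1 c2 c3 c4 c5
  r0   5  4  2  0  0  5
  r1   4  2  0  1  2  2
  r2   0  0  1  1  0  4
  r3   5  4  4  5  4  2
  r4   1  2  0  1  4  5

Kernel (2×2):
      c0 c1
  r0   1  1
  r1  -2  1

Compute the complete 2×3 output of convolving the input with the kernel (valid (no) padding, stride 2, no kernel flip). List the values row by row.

3 3 3
-6 -1 -2

Output[0,0]: The receptive field on the input at this output position is [5 4 / 4 2]. Elementwise product with the kernel and sum: 5·1 + 4·1 + 4·-2 + 2·1.
Output[0,1]: The receptive field on the input at this output position is [2 0 / 0 1]. Elementwise product with the kernel and sum: 2·1 + 0·1 + 0·-2 + 1·1.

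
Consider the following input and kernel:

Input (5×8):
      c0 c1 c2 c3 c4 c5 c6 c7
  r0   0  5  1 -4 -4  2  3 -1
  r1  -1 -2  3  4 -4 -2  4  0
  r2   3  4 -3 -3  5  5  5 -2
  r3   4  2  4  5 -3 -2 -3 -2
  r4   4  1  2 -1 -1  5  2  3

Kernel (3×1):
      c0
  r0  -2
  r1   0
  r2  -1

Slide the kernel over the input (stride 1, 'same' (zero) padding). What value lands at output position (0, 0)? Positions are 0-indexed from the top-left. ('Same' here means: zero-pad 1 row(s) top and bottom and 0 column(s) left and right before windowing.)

1

The receptive field on the zero-padded input at this output position is [0 / 0 / -1]. Elementwise product with the kernel and sum: 0·-2 + -1·-1.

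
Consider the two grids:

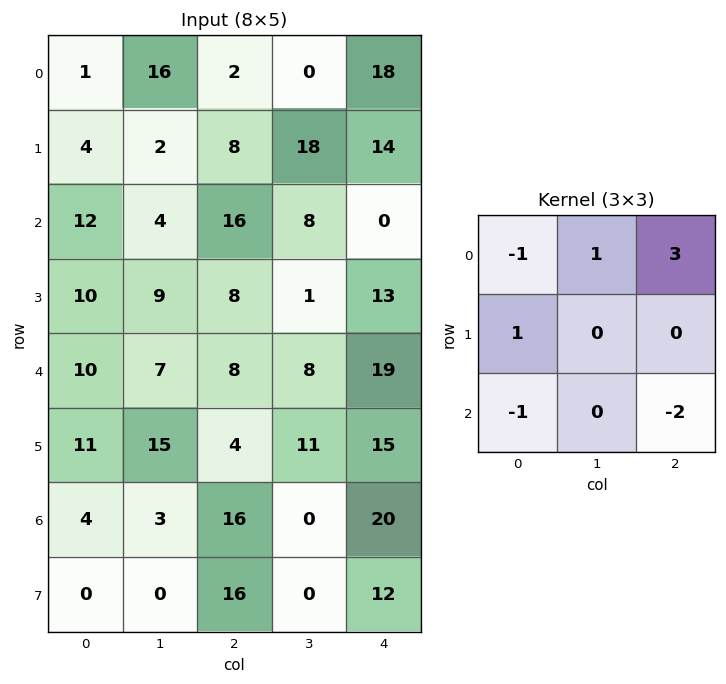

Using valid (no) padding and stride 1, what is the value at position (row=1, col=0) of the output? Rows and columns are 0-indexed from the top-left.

8

The receptive field on the input at this output position is [4 2 8 / 12 4 16 / 10 9 8]. Elementwise product with the kernel and sum: 4·-1 + 2·1 + 8·3 + 12·1 + 10·-1 + 8·-2.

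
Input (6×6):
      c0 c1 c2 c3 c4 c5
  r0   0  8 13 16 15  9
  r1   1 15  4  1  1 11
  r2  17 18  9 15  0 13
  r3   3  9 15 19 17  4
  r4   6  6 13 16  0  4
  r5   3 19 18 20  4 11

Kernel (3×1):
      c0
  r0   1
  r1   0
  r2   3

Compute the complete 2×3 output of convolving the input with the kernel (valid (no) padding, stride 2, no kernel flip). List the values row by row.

51 40 15
35 48 0

Output[0,0]: The receptive field on the input at this output position is [0 / 1 / 17]. Elementwise product with the kernel and sum: 0·1 + 17·3.
Output[0,1]: The receptive field on the input at this output position is [13 / 4 / 9]. Elementwise product with the kernel and sum: 13·1 + 9·3.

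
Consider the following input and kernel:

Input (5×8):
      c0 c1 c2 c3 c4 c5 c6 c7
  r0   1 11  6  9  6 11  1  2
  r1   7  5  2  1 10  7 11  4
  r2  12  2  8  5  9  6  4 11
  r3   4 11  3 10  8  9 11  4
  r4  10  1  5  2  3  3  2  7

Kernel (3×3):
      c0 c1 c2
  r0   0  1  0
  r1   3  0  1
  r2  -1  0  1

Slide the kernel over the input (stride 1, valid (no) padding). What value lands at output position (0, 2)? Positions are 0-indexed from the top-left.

26

The receptive field on the input at this output position is [6 9 6 / 2 1 10 / 8 5 9]. Elementwise product with the kernel and sum: 9·1 + 2·3 + 10·1 + 8·-1 + 9·1.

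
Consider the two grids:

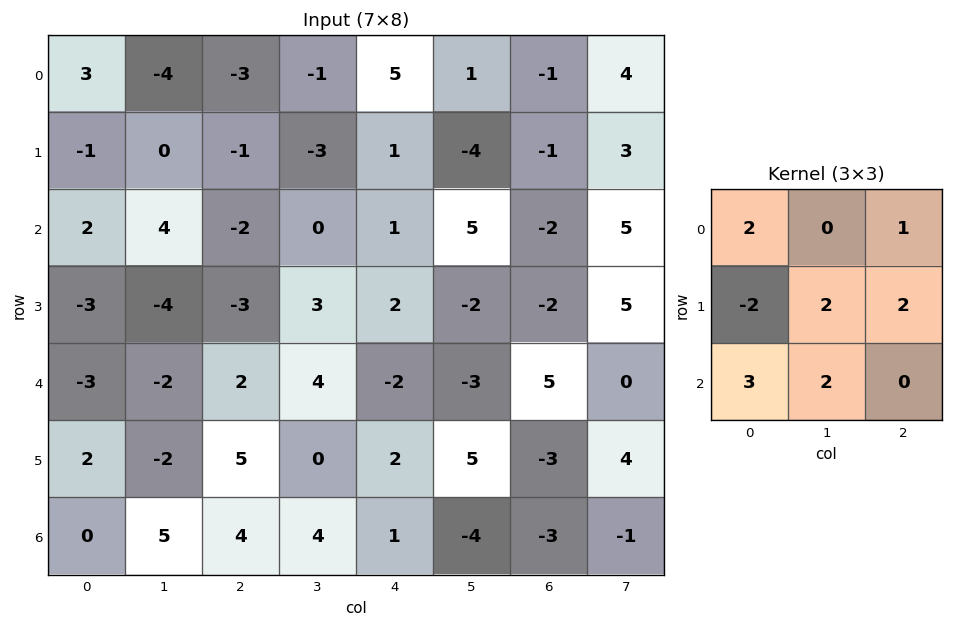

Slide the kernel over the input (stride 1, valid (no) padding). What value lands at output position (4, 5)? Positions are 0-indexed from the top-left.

The receptive field on the input at this output position is [-3 5 0 / 5 -3 4 / -4 -3 -1]. Elementwise product with the kernel and sum: -3·2 + 0·1 + 5·-2 + -3·2 + 4·2 + -4·3 + -3·2.

-32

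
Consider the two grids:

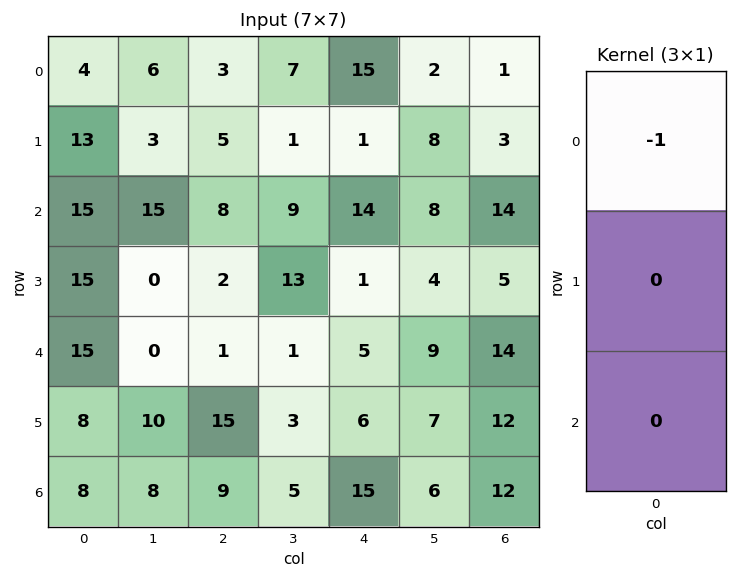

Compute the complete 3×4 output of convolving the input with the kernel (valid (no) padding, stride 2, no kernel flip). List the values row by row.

Output[0,0]: The receptive field on the input at this output position is [4 / 13 / 15]. Elementwise product with the kernel and sum: 4·-1.
Output[0,1]: The receptive field on the input at this output position is [3 / 5 / 8]. Elementwise product with the kernel and sum: 3·-1.

-4 -3 -15 -1
-15 -8 -14 -14
-15 -1 -5 -14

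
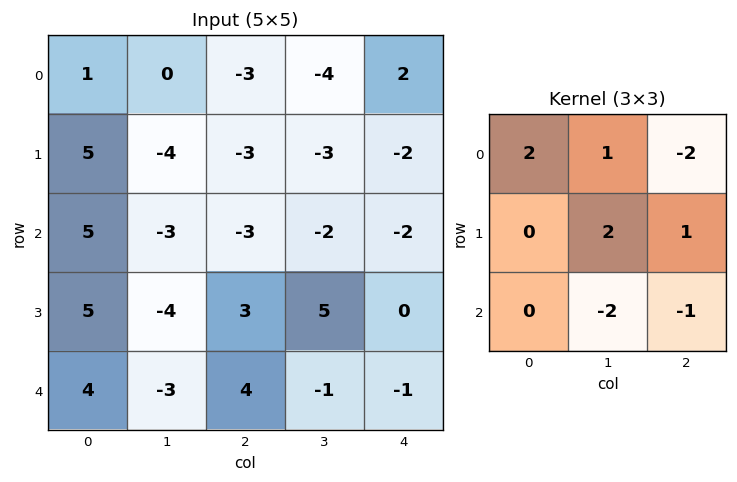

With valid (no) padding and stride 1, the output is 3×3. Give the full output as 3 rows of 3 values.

6 4 -16
8 -24 -21
10 -1 9

Output[0,0]: The receptive field on the input at this output position is [1 0 -3 / 5 -4 -3 / 5 -3 -3]. Elementwise product with the kernel and sum: 1·2 + 0·1 + -3·-2 + -4·2 + -3·1 + -3·-2 + -3·-1.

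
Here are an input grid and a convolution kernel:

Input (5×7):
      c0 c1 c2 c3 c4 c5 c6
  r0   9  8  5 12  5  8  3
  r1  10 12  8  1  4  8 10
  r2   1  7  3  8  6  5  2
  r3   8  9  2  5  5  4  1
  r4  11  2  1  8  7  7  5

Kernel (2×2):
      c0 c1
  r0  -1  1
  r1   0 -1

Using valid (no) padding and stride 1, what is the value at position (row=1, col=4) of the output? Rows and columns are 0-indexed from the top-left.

-1

The receptive field on the input at this output position is [4 8 / 6 5]. Elementwise product with the kernel and sum: 4·-1 + 8·1 + 5·-1.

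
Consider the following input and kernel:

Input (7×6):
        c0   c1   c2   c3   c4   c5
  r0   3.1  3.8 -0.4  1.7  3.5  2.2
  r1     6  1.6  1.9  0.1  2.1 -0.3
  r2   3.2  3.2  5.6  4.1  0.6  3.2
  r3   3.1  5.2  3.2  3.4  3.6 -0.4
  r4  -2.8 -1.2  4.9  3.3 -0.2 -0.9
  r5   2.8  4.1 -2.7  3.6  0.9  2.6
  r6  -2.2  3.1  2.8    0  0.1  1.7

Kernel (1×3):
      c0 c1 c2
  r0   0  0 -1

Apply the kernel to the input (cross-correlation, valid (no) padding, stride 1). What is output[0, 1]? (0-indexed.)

The receptive field on the input at this output position is [3.8 -0.4 1.7]. Elementwise product with the kernel and sum: 1.7·-1.

-1.7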